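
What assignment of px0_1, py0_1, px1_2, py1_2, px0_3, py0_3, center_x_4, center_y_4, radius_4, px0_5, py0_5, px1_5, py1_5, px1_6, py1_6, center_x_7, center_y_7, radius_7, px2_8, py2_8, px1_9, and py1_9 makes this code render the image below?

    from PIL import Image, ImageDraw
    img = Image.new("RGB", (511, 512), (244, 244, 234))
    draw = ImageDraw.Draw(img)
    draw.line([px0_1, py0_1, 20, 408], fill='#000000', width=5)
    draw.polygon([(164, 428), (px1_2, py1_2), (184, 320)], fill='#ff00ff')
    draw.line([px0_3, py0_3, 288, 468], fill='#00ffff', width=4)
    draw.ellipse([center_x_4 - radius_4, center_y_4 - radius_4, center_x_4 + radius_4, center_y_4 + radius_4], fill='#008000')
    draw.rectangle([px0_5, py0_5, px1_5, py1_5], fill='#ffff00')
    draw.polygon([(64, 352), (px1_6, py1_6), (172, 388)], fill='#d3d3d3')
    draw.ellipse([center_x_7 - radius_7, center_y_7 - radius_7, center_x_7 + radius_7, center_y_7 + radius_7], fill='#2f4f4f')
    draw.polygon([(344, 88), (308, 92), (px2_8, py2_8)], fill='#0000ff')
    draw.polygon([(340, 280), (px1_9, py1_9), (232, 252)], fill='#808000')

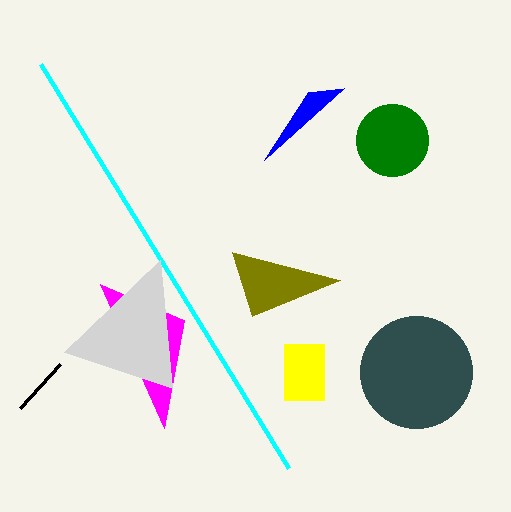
px0_1 = 60
py0_1 = 364
px1_2 = 100
py1_2 = 284
px0_3 = 40
py0_3 = 64
center_x_4 = 392
center_y_4 = 140
radius_4 = 36
px0_5 = 284
py0_5 = 344
px1_5 = 324
py1_5 = 400
px1_6 = 160
py1_6 = 260
center_x_7 = 416
center_y_7 = 372
radius_7 = 56
px2_8 = 264
py2_8 = 160
px1_9 = 252
py1_9 = 316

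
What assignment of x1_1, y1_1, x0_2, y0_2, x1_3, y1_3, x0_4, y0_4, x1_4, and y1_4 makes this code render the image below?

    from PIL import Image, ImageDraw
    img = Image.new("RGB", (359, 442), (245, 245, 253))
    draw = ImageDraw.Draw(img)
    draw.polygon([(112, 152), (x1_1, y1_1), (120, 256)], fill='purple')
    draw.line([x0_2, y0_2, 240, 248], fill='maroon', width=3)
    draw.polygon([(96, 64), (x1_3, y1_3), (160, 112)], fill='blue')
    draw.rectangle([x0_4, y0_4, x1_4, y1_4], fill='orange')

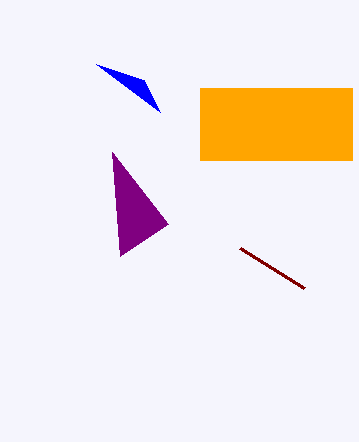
x1_1 = 168; y1_1 = 224; x0_2 = 304; y0_2 = 288; x1_3 = 144; y1_3 = 80; x0_4 = 200; y0_4 = 88; x1_4 = 352; y1_4 = 160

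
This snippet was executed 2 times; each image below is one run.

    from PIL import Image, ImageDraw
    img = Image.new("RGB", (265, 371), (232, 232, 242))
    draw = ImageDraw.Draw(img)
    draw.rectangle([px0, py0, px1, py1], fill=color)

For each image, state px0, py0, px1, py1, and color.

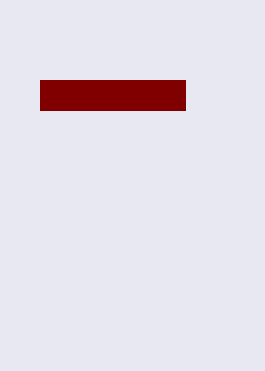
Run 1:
px0 = 40; py0 = 80; px1 = 185; py1 = 110; color = 'maroon'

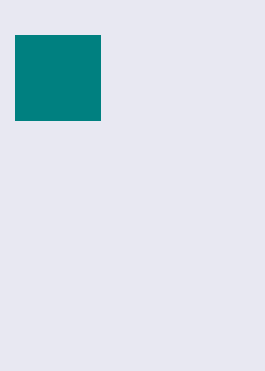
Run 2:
px0 = 15; py0 = 35; px1 = 100; py1 = 120; color = 'teal'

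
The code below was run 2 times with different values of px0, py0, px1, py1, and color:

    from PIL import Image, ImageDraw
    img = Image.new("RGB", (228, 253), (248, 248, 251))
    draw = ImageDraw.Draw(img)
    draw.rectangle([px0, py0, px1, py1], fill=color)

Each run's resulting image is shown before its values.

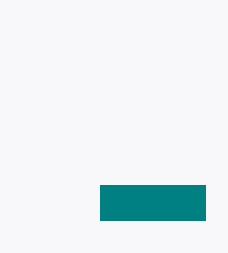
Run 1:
px0 = 100
py0 = 185
px1 = 205
py1 = 220
color = 'teal'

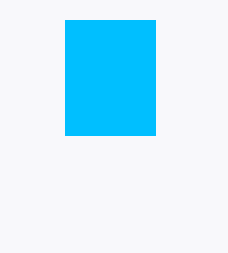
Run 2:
px0 = 65; py0 = 20; px1 = 155; py1 = 135; color = 'deepskyblue'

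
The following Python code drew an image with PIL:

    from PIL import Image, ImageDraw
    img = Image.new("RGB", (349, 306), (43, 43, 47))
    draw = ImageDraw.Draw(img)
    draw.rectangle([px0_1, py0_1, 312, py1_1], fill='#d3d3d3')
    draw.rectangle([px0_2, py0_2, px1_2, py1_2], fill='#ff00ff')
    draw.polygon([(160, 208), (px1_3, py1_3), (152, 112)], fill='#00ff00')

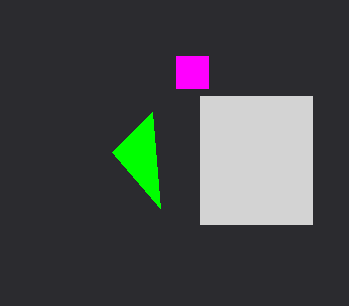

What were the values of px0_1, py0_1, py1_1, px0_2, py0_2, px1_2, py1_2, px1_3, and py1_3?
px0_1 = 200, py0_1 = 96, py1_1 = 224, px0_2 = 176, py0_2 = 56, px1_2 = 208, py1_2 = 88, px1_3 = 112, py1_3 = 152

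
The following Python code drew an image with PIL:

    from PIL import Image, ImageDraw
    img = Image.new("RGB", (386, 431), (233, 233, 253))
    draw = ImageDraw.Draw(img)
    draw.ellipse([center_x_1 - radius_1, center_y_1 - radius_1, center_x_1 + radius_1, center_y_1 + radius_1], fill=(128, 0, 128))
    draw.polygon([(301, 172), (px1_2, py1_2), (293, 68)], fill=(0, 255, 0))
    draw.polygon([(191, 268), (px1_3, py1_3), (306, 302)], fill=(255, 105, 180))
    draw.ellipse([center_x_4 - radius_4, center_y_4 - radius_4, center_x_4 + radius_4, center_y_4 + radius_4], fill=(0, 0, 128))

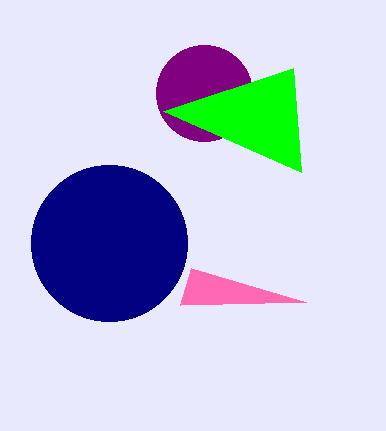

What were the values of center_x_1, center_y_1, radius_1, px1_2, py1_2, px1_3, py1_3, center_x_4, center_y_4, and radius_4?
center_x_1 = 204, center_y_1 = 93, radius_1 = 48, px1_2 = 163, py1_2 = 111, px1_3 = 180, py1_3 = 305, center_x_4 = 109, center_y_4 = 243, radius_4 = 78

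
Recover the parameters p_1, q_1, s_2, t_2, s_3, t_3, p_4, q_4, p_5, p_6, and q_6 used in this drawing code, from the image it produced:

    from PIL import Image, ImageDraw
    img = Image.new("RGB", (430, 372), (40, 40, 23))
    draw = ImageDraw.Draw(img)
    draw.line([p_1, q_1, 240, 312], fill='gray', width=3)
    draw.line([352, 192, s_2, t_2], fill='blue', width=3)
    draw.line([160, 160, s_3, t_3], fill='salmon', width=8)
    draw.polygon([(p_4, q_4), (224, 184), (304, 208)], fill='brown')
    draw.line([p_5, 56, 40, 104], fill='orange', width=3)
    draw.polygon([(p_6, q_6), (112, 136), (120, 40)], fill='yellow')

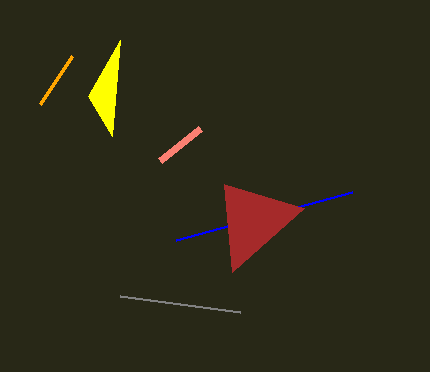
p_1 = 120
q_1 = 296
s_2 = 176
t_2 = 240
s_3 = 200
t_3 = 128
p_4 = 232
q_4 = 272
p_5 = 72
p_6 = 88
q_6 = 96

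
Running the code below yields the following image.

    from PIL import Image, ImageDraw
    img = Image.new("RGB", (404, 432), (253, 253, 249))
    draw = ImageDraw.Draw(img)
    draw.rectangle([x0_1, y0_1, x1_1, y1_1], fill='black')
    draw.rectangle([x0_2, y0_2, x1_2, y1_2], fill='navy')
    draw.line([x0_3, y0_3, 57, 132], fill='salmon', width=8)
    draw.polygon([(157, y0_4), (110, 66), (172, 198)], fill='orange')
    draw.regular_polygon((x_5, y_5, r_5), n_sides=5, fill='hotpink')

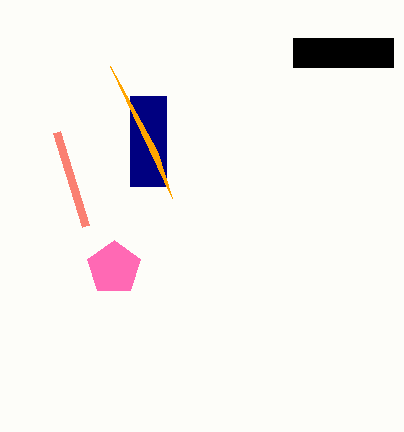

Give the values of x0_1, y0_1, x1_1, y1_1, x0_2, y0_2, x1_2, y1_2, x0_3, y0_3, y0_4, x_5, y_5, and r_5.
x0_1 = 293, y0_1 = 38, x1_1 = 393, y1_1 = 67, x0_2 = 130, y0_2 = 96, x1_2 = 166, y1_2 = 186, x0_3 = 86, y0_3 = 226, y0_4 = 151, x_5 = 114, y_5 = 268, r_5 = 28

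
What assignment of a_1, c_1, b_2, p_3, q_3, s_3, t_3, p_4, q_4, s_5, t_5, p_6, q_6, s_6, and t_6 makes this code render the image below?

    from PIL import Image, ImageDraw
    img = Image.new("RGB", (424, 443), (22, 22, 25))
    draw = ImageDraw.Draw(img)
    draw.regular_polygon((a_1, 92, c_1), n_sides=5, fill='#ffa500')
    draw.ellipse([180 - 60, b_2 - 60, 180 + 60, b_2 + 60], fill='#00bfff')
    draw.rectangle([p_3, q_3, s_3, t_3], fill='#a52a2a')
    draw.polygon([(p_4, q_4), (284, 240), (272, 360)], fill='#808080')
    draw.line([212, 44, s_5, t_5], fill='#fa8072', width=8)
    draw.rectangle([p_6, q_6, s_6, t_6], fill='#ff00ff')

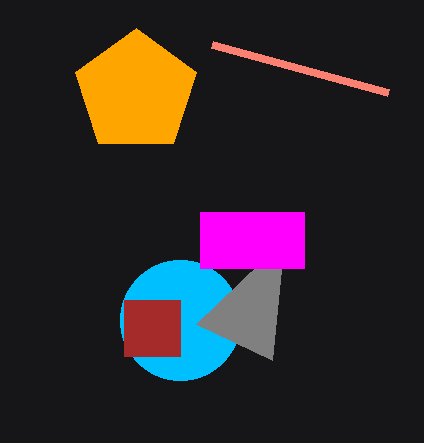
a_1 = 136; c_1 = 64; b_2 = 320; p_3 = 124; q_3 = 300; s_3 = 180; t_3 = 356; p_4 = 196; q_4 = 324; s_5 = 388; t_5 = 92; p_6 = 200; q_6 = 212; s_6 = 304; t_6 = 268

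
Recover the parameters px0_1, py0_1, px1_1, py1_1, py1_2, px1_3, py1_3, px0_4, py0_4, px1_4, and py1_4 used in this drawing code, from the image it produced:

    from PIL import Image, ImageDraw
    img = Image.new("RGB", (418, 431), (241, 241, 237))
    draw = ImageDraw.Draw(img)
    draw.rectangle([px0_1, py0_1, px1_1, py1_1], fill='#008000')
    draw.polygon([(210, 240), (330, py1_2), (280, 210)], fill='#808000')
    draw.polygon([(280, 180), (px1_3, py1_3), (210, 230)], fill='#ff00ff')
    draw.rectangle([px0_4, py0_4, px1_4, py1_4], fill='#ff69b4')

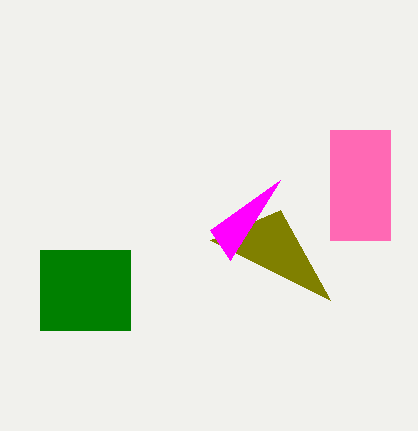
px0_1 = 40; py0_1 = 250; px1_1 = 130; py1_1 = 330; py1_2 = 300; px1_3 = 230; py1_3 = 260; px0_4 = 330; py0_4 = 130; px1_4 = 390; py1_4 = 240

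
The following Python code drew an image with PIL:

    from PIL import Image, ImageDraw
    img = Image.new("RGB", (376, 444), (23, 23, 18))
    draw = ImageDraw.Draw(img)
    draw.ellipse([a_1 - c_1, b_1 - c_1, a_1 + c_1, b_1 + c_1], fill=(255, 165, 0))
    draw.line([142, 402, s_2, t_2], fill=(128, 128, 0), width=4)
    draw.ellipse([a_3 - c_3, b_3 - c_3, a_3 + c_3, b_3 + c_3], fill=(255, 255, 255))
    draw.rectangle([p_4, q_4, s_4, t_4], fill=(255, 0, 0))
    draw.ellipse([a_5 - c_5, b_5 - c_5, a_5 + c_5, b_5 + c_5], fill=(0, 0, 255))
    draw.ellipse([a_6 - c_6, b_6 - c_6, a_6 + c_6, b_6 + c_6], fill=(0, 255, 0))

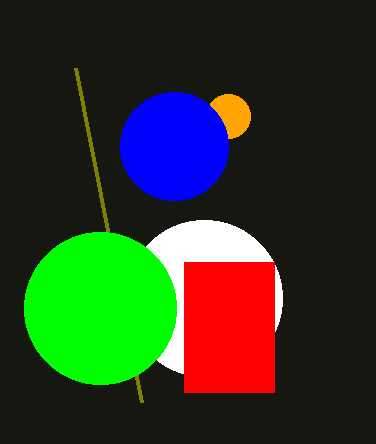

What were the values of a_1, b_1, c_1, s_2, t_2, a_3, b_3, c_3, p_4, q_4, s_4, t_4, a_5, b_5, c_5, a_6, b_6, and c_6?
a_1 = 228, b_1 = 116, c_1 = 22, s_2 = 76, t_2 = 68, a_3 = 204, b_3 = 298, c_3 = 78, p_4 = 184, q_4 = 262, s_4 = 274, t_4 = 392, a_5 = 174, b_5 = 146, c_5 = 54, a_6 = 100, b_6 = 308, c_6 = 76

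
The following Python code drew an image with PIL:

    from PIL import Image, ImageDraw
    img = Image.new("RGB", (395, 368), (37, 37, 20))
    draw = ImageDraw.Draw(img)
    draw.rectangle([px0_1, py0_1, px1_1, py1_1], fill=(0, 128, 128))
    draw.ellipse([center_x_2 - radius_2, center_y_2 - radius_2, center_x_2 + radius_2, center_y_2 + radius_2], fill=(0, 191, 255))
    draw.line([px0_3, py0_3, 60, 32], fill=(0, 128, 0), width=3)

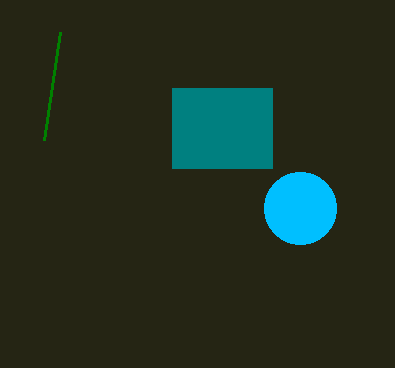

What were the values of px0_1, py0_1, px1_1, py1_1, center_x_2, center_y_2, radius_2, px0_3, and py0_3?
px0_1 = 172; py0_1 = 88; px1_1 = 272; py1_1 = 168; center_x_2 = 300; center_y_2 = 208; radius_2 = 36; px0_3 = 44; py0_3 = 140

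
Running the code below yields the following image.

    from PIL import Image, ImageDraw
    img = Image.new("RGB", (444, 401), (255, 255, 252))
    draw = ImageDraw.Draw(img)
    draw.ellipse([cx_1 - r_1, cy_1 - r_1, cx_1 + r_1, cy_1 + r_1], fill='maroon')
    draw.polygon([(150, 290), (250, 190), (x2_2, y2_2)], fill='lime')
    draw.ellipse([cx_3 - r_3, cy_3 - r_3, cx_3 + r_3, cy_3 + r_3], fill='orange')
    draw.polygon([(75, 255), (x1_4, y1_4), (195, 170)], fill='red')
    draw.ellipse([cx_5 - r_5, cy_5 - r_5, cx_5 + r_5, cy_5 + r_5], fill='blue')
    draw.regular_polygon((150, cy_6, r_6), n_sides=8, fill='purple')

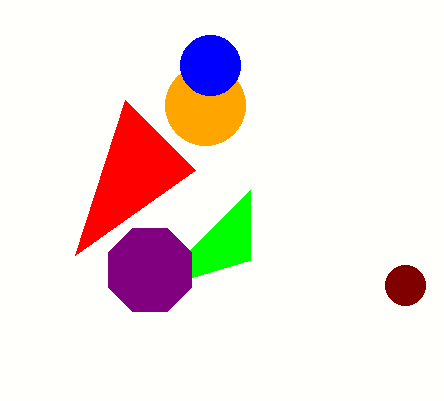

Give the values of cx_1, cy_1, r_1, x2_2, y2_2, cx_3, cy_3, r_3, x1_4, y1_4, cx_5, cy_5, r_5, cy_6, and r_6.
cx_1 = 405, cy_1 = 285, r_1 = 20, x2_2 = 250, y2_2 = 260, cx_3 = 205, cy_3 = 105, r_3 = 40, x1_4 = 125, y1_4 = 100, cx_5 = 210, cy_5 = 65, r_5 = 30, cy_6 = 270, r_6 = 45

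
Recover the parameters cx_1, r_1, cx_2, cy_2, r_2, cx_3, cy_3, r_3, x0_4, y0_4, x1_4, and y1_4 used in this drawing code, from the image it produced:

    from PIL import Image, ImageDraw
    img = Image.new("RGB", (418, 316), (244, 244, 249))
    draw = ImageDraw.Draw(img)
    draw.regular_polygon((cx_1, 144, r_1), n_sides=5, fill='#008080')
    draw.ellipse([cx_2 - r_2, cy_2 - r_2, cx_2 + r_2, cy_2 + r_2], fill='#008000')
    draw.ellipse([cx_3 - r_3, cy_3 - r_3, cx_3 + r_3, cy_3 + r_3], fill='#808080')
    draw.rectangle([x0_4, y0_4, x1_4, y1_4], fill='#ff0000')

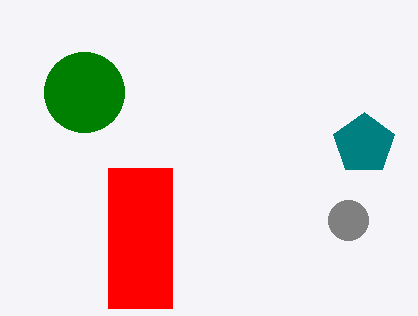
cx_1 = 364; r_1 = 32; cx_2 = 84; cy_2 = 92; r_2 = 40; cx_3 = 348; cy_3 = 220; r_3 = 20; x0_4 = 108; y0_4 = 168; x1_4 = 172; y1_4 = 308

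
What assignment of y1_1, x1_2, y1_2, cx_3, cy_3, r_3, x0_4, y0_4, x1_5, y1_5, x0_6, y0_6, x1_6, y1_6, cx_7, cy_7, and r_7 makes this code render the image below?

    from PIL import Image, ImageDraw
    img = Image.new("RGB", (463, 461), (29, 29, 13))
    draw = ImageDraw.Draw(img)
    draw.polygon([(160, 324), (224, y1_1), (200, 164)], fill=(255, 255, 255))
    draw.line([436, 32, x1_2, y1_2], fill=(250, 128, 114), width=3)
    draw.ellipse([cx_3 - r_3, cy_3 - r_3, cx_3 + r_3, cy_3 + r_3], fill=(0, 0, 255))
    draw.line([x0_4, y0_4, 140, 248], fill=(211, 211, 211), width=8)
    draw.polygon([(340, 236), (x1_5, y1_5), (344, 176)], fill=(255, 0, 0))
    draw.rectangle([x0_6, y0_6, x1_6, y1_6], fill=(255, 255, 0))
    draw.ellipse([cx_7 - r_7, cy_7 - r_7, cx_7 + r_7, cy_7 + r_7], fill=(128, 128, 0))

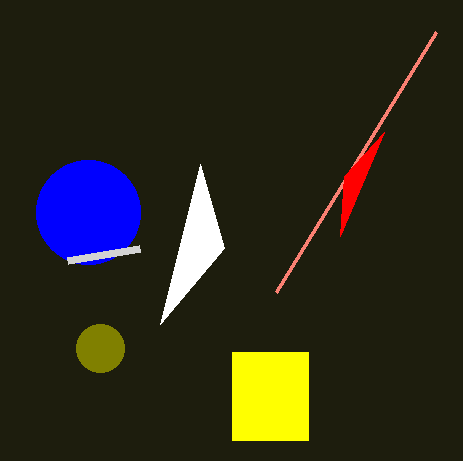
y1_1 = 248
x1_2 = 276
y1_2 = 292
cx_3 = 88
cy_3 = 212
r_3 = 52
x0_4 = 68
y0_4 = 260
x1_5 = 384
y1_5 = 132
x0_6 = 232
y0_6 = 352
x1_6 = 308
y1_6 = 440
cx_7 = 100
cy_7 = 348
r_7 = 24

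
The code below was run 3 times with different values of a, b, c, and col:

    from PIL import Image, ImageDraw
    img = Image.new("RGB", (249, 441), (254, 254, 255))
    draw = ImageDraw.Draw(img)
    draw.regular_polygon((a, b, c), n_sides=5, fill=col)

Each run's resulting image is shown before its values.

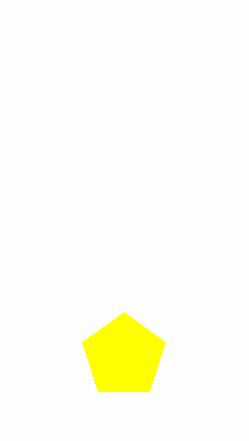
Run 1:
a = 124, b = 356, c = 44, col = 'yellow'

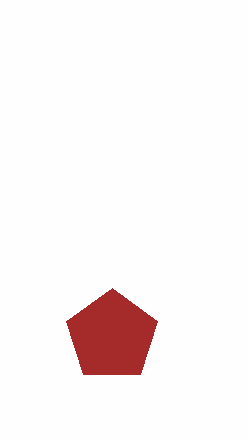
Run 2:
a = 112; b = 336; c = 48; col = 'brown'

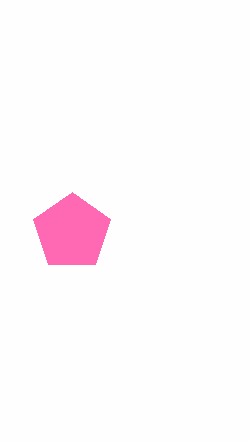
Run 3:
a = 72, b = 232, c = 40, col = 'hotpink'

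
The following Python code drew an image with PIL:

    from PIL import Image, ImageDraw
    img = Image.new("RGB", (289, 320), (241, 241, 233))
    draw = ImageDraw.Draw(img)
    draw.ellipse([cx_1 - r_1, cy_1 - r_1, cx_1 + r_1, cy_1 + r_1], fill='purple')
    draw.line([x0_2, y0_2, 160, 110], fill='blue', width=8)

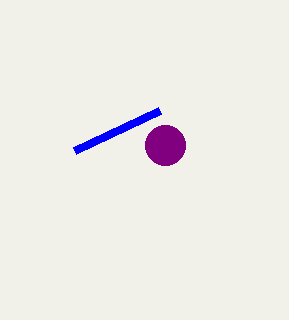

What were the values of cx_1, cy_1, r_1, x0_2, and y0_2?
cx_1 = 165; cy_1 = 145; r_1 = 20; x0_2 = 75; y0_2 = 150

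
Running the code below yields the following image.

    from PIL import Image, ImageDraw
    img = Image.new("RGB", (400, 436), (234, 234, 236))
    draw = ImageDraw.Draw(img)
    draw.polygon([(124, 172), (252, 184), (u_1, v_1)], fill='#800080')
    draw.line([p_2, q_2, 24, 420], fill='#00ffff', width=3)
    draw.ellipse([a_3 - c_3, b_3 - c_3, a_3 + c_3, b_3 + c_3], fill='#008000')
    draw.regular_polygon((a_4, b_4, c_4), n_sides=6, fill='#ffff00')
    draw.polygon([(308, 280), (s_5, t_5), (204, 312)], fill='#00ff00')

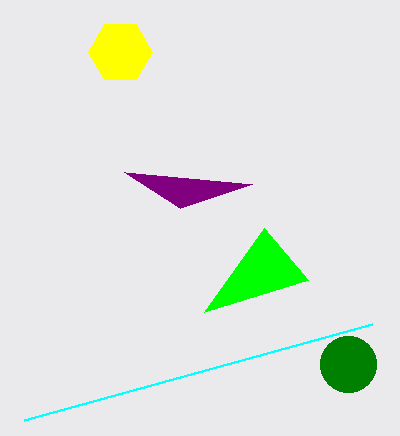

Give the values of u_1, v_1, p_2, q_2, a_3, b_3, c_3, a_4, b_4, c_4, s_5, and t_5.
u_1 = 180; v_1 = 208; p_2 = 372; q_2 = 324; a_3 = 348; b_3 = 364; c_3 = 28; a_4 = 120; b_4 = 52; c_4 = 32; s_5 = 264; t_5 = 228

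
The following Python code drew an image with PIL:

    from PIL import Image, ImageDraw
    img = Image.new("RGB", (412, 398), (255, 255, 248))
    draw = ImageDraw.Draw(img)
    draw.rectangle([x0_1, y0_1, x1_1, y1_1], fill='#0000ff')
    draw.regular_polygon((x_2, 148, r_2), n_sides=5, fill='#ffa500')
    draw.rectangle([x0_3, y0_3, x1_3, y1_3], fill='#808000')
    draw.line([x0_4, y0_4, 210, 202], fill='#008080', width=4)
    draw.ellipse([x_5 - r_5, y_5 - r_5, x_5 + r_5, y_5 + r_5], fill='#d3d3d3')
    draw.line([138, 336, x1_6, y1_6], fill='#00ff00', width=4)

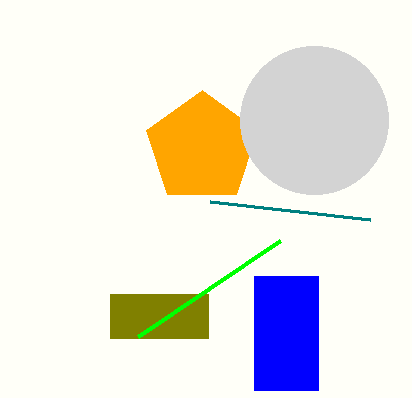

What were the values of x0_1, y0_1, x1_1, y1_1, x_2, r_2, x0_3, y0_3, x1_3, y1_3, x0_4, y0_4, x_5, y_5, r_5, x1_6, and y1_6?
x0_1 = 254; y0_1 = 276; x1_1 = 318; y1_1 = 390; x_2 = 202; r_2 = 58; x0_3 = 110; y0_3 = 294; x1_3 = 208; y1_3 = 338; x0_4 = 370; y0_4 = 220; x_5 = 314; y_5 = 120; r_5 = 74; x1_6 = 280; y1_6 = 240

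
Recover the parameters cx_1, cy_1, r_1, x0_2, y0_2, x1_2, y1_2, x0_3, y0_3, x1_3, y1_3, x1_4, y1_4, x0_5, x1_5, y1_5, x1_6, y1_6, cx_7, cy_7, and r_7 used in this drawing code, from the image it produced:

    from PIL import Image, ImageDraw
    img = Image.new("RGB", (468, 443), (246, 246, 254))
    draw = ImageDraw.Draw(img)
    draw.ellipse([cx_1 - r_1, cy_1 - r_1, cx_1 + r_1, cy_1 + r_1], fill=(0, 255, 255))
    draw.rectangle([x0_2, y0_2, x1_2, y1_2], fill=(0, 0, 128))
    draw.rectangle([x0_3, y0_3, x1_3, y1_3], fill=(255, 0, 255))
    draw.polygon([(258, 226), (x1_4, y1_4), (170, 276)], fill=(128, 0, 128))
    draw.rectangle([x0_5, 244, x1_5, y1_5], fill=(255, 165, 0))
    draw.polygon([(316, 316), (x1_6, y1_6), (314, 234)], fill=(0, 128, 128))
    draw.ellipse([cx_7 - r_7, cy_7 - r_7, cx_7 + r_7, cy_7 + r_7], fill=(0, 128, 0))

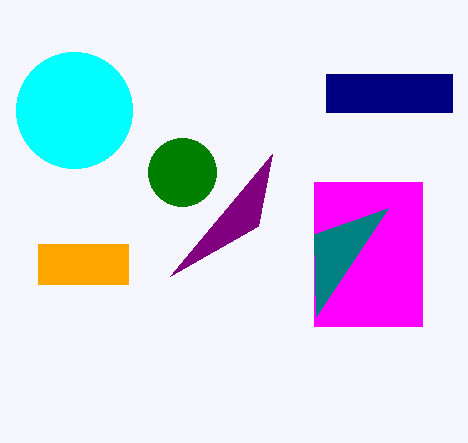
cx_1 = 74, cy_1 = 110, r_1 = 58, x0_2 = 326, y0_2 = 74, x1_2 = 452, y1_2 = 112, x0_3 = 314, y0_3 = 182, x1_3 = 422, y1_3 = 326, x1_4 = 272, y1_4 = 154, x0_5 = 38, x1_5 = 128, y1_5 = 284, x1_6 = 388, y1_6 = 208, cx_7 = 182, cy_7 = 172, r_7 = 34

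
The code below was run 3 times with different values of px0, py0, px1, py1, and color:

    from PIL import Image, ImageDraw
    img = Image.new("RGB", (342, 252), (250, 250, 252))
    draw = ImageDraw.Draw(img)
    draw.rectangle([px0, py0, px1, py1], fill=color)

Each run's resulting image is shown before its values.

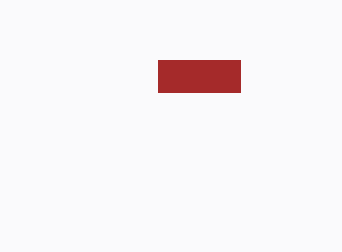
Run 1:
px0 = 158, py0 = 60, px1 = 240, py1 = 92, color = 'brown'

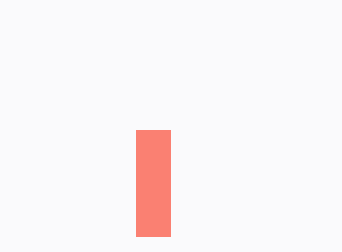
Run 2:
px0 = 136
py0 = 130
px1 = 170
py1 = 236
color = 'salmon'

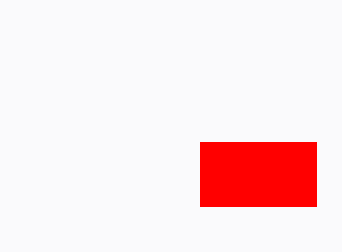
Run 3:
px0 = 200; py0 = 142; px1 = 316; py1 = 206; color = 'red'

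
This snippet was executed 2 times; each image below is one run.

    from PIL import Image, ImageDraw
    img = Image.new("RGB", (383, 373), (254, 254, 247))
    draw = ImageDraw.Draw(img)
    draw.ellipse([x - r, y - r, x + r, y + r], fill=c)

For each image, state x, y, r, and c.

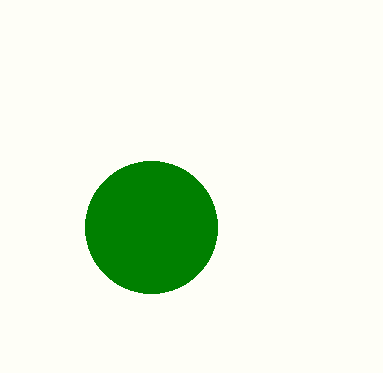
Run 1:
x = 151
y = 227
r = 66
c = 'green'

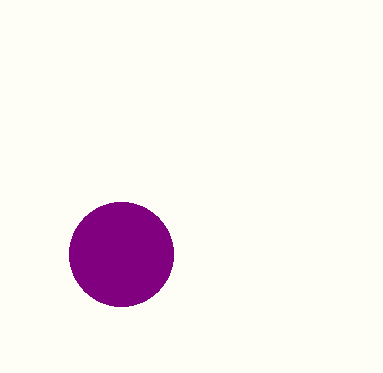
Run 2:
x = 121, y = 254, r = 52, c = 'purple'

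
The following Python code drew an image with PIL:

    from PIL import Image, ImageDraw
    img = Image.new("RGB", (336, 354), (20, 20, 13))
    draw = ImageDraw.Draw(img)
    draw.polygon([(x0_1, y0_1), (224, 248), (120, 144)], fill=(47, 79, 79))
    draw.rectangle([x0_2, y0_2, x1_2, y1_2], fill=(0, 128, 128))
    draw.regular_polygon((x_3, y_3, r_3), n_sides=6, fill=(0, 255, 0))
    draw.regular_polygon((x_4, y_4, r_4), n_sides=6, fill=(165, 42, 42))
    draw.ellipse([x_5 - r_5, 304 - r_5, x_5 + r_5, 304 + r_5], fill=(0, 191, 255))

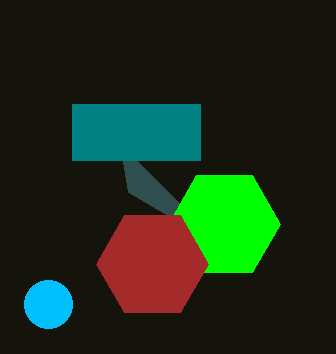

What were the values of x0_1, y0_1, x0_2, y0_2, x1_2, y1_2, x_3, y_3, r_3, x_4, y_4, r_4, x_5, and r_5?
x0_1 = 128
y0_1 = 192
x0_2 = 72
y0_2 = 104
x1_2 = 200
y1_2 = 160
x_3 = 224
y_3 = 224
r_3 = 56
x_4 = 152
y_4 = 264
r_4 = 56
x_5 = 48
r_5 = 24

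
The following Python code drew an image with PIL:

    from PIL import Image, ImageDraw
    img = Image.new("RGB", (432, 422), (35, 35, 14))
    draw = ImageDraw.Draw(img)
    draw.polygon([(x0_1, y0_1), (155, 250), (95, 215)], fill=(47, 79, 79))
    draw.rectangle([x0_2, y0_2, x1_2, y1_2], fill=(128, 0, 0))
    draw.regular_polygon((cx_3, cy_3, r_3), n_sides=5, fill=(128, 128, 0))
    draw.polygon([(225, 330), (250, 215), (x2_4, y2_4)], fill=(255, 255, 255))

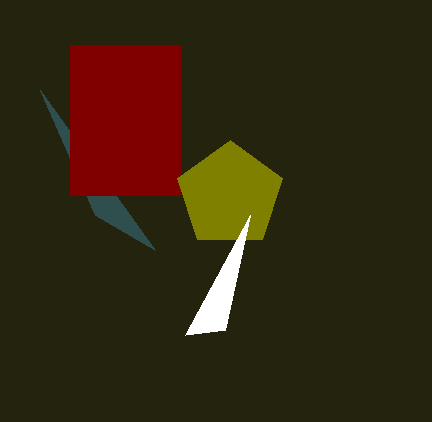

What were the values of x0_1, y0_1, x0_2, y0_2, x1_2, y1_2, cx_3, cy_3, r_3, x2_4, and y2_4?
x0_1 = 40, y0_1 = 90, x0_2 = 70, y0_2 = 45, x1_2 = 180, y1_2 = 195, cx_3 = 230, cy_3 = 195, r_3 = 55, x2_4 = 185, y2_4 = 335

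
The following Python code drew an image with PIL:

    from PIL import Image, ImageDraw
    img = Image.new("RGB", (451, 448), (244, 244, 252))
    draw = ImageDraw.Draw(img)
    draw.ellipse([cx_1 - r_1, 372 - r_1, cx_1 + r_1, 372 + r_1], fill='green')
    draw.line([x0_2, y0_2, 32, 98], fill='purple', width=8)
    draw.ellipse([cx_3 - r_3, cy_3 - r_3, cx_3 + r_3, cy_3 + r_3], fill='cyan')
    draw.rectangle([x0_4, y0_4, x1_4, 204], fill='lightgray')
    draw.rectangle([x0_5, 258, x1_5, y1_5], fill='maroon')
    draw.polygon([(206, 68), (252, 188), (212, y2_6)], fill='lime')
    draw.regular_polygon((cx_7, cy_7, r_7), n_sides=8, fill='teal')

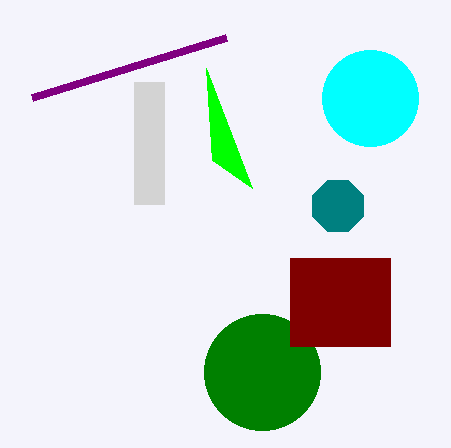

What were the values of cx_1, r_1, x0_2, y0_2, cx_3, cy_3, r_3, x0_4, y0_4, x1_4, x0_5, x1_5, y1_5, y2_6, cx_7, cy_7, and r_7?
cx_1 = 262, r_1 = 58, x0_2 = 226, y0_2 = 38, cx_3 = 370, cy_3 = 98, r_3 = 48, x0_4 = 134, y0_4 = 82, x1_4 = 164, x0_5 = 290, x1_5 = 390, y1_5 = 346, y2_6 = 160, cx_7 = 338, cy_7 = 206, r_7 = 28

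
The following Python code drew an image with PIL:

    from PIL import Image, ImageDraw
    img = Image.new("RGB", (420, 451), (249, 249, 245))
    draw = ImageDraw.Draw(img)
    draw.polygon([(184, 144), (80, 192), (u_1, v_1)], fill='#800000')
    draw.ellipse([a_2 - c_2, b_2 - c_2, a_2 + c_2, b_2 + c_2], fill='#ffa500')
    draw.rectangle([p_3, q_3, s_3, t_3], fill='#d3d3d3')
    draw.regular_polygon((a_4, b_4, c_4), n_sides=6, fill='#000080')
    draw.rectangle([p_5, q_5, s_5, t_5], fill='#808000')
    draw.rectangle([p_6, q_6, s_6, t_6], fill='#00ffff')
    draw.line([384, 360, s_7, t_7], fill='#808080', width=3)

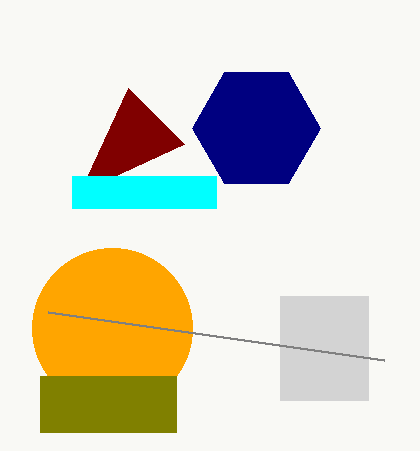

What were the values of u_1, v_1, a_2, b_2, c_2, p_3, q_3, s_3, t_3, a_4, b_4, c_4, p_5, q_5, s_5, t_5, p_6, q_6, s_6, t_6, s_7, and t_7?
u_1 = 128, v_1 = 88, a_2 = 112, b_2 = 328, c_2 = 80, p_3 = 280, q_3 = 296, s_3 = 368, t_3 = 400, a_4 = 256, b_4 = 128, c_4 = 64, p_5 = 40, q_5 = 376, s_5 = 176, t_5 = 432, p_6 = 72, q_6 = 176, s_6 = 216, t_6 = 208, s_7 = 48, t_7 = 312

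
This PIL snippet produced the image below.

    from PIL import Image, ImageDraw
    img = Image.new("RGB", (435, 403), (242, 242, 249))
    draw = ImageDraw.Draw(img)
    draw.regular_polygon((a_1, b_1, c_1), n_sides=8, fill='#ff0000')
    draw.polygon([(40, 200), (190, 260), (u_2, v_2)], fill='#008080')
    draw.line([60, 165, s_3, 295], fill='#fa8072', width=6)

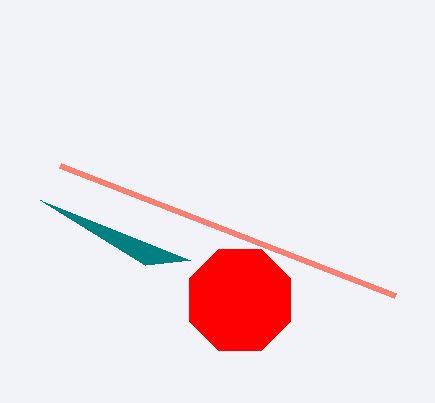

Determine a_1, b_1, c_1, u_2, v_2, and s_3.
a_1 = 240, b_1 = 300, c_1 = 55, u_2 = 145, v_2 = 265, s_3 = 395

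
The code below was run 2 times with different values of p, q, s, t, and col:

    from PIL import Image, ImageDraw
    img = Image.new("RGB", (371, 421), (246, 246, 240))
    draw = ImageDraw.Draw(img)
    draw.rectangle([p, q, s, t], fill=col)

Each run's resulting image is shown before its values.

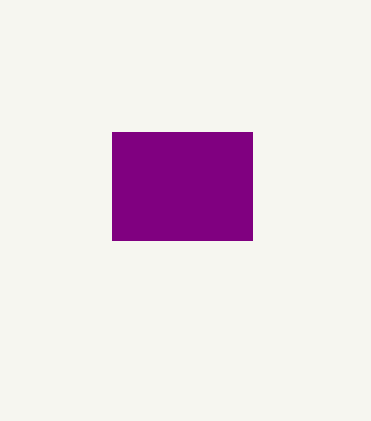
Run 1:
p = 112, q = 132, s = 252, t = 240, col = 'purple'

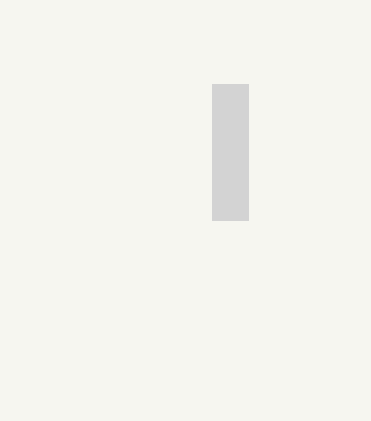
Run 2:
p = 212
q = 84
s = 248
t = 220
col = 'lightgray'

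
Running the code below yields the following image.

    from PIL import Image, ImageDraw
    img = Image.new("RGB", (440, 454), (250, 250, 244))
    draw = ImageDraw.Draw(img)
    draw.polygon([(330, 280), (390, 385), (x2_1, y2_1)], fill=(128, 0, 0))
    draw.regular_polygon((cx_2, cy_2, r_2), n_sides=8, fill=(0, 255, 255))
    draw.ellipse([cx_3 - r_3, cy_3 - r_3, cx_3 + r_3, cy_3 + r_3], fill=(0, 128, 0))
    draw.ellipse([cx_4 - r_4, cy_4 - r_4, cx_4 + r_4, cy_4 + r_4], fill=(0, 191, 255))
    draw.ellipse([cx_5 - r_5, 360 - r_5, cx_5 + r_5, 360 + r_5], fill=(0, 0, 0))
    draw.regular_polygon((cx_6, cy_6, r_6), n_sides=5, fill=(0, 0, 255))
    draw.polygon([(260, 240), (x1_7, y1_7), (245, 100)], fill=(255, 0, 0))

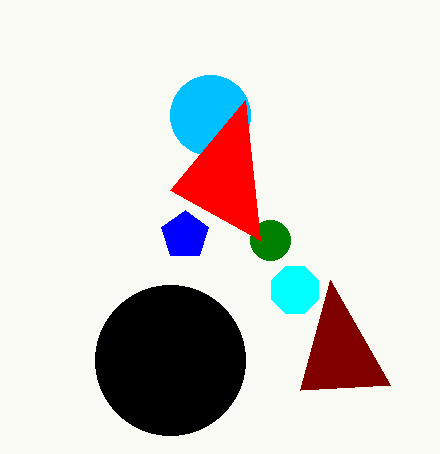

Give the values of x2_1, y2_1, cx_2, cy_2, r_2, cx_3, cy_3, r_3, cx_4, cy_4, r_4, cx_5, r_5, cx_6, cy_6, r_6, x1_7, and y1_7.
x2_1 = 300; y2_1 = 390; cx_2 = 295; cy_2 = 290; r_2 = 25; cx_3 = 270; cy_3 = 240; r_3 = 20; cx_4 = 210; cy_4 = 115; r_4 = 40; cx_5 = 170; r_5 = 75; cx_6 = 185; cy_6 = 235; r_6 = 25; x1_7 = 170; y1_7 = 190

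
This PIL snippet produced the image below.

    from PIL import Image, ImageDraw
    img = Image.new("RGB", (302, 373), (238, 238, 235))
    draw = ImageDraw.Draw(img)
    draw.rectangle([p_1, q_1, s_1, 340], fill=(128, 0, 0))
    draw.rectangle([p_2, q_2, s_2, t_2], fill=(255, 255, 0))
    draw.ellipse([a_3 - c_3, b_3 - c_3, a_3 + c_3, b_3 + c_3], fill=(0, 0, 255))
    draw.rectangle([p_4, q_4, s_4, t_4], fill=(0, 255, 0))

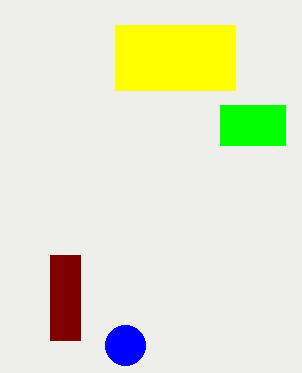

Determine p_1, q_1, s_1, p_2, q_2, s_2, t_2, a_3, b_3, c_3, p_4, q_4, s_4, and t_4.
p_1 = 50, q_1 = 255, s_1 = 80, p_2 = 115, q_2 = 25, s_2 = 235, t_2 = 90, a_3 = 125, b_3 = 345, c_3 = 20, p_4 = 220, q_4 = 105, s_4 = 285, t_4 = 145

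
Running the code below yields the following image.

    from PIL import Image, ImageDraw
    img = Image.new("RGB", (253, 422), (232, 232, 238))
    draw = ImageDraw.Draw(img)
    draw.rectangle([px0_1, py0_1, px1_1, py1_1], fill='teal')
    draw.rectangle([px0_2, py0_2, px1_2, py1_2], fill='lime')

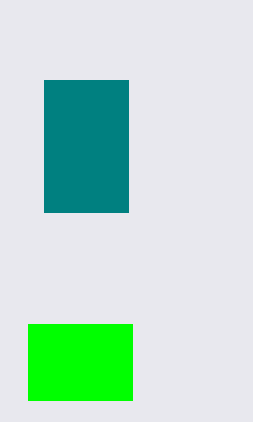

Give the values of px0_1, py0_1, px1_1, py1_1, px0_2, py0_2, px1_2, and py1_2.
px0_1 = 44, py0_1 = 80, px1_1 = 128, py1_1 = 212, px0_2 = 28, py0_2 = 324, px1_2 = 132, py1_2 = 400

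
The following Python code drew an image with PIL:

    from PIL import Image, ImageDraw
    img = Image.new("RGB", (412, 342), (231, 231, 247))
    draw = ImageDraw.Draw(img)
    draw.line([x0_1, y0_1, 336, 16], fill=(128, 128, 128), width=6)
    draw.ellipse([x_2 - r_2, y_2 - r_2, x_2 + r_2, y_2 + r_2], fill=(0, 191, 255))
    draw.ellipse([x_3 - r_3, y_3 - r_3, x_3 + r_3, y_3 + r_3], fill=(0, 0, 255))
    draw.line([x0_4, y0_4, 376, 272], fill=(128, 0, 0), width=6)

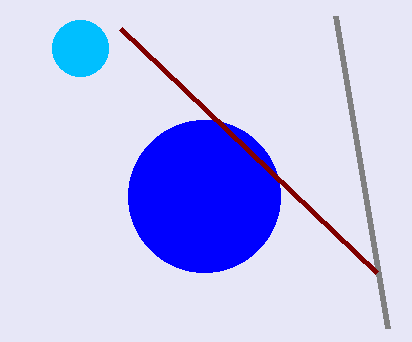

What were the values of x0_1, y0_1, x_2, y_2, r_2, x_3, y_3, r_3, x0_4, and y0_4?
x0_1 = 388
y0_1 = 328
x_2 = 80
y_2 = 48
r_2 = 28
x_3 = 204
y_3 = 196
r_3 = 76
x0_4 = 120
y0_4 = 28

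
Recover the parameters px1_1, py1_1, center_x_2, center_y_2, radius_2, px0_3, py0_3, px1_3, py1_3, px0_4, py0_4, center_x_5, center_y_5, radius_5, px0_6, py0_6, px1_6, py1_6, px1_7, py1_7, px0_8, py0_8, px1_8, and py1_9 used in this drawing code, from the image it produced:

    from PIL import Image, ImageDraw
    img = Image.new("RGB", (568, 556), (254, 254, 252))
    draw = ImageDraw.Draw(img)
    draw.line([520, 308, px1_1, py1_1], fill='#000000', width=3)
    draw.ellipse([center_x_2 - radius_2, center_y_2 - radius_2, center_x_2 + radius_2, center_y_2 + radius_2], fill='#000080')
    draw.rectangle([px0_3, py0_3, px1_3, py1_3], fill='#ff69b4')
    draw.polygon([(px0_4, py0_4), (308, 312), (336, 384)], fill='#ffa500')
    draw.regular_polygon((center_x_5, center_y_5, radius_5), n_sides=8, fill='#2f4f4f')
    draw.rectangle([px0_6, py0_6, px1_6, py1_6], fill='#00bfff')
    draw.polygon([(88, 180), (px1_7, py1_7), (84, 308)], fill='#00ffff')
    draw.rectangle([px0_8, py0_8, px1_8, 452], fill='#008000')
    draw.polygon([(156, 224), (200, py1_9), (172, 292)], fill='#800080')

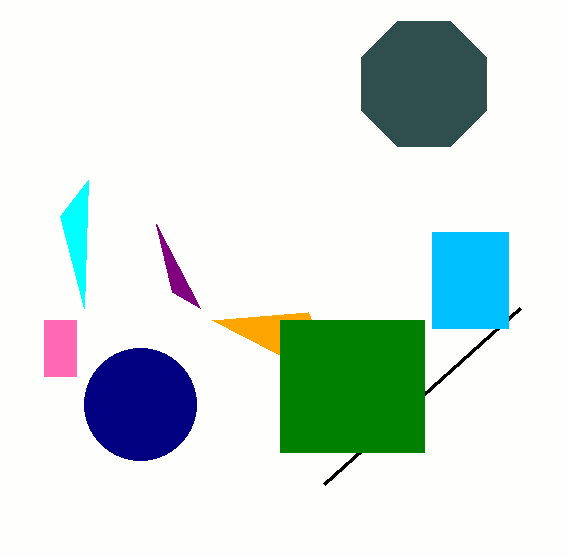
px1_1 = 324, py1_1 = 484, center_x_2 = 140, center_y_2 = 404, radius_2 = 56, px0_3 = 44, py0_3 = 320, px1_3 = 76, py1_3 = 376, px0_4 = 212, py0_4 = 320, center_x_5 = 424, center_y_5 = 84, radius_5 = 68, px0_6 = 432, py0_6 = 232, px1_6 = 508, py1_6 = 328, px1_7 = 60, py1_7 = 216, px0_8 = 280, py0_8 = 320, px1_8 = 424, py1_9 = 308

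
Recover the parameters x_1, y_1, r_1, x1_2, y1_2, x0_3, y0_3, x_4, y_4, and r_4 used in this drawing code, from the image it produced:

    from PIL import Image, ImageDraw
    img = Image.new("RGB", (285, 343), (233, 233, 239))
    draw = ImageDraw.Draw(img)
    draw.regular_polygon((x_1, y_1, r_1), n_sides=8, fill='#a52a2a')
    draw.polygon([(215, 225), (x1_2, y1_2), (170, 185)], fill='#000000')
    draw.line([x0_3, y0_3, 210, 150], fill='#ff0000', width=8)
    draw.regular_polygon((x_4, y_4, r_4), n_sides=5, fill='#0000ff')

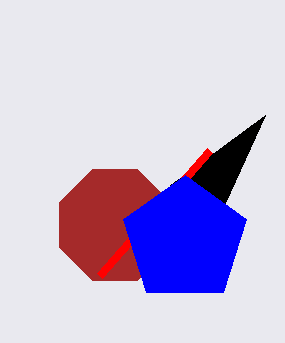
x_1 = 115
y_1 = 225
r_1 = 60
x1_2 = 265
y1_2 = 115
x0_3 = 100
y0_3 = 275
x_4 = 185
y_4 = 240
r_4 = 65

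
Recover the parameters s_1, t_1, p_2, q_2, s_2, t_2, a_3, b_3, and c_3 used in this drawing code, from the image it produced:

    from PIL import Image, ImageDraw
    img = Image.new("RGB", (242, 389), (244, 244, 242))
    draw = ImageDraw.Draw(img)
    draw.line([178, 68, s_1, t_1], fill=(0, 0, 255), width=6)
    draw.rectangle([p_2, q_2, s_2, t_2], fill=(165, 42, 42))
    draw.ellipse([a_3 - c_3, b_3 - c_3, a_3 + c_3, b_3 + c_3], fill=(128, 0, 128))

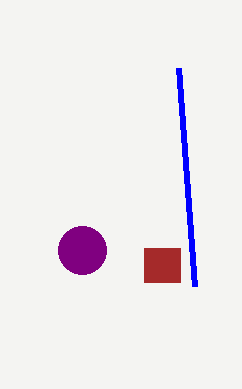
s_1 = 194
t_1 = 286
p_2 = 144
q_2 = 248
s_2 = 180
t_2 = 282
a_3 = 82
b_3 = 250
c_3 = 24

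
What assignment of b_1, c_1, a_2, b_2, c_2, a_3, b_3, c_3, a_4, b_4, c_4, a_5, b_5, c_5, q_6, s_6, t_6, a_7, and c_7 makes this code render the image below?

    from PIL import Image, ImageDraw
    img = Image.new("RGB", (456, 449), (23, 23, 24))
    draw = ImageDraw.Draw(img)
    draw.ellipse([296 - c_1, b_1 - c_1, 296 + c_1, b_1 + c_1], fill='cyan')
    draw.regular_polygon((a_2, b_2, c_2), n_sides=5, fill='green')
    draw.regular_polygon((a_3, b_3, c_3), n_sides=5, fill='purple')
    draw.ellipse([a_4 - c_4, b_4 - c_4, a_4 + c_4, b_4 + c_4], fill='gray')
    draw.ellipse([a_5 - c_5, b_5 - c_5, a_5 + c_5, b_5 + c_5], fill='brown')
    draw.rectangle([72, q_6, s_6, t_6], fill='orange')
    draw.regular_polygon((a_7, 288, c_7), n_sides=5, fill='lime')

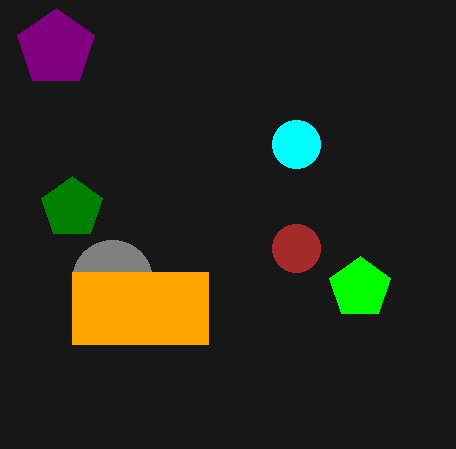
b_1 = 144; c_1 = 24; a_2 = 72; b_2 = 208; c_2 = 32; a_3 = 56; b_3 = 48; c_3 = 40; a_4 = 112; b_4 = 280; c_4 = 40; a_5 = 296; b_5 = 248; c_5 = 24; q_6 = 272; s_6 = 208; t_6 = 344; a_7 = 360; c_7 = 32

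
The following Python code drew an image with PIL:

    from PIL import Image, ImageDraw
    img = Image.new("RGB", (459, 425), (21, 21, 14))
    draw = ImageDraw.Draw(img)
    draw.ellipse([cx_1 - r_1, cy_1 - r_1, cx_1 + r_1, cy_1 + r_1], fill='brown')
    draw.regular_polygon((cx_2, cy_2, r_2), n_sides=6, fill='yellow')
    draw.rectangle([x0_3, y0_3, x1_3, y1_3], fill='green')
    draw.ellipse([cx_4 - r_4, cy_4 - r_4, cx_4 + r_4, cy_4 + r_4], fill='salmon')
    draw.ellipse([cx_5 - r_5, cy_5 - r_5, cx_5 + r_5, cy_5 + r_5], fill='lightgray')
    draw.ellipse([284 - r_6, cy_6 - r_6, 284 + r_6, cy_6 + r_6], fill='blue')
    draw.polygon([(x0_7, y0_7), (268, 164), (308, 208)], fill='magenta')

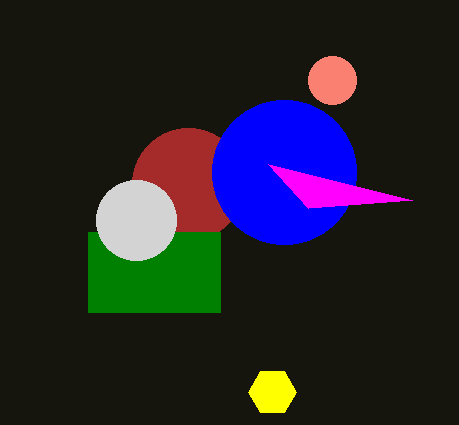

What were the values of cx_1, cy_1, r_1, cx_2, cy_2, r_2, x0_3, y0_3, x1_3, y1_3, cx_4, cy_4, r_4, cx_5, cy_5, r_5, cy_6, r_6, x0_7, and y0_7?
cx_1 = 188; cy_1 = 184; r_1 = 56; cx_2 = 272; cy_2 = 392; r_2 = 24; x0_3 = 88; y0_3 = 232; x1_3 = 220; y1_3 = 312; cx_4 = 332; cy_4 = 80; r_4 = 24; cx_5 = 136; cy_5 = 220; r_5 = 40; cy_6 = 172; r_6 = 72; x0_7 = 412; y0_7 = 200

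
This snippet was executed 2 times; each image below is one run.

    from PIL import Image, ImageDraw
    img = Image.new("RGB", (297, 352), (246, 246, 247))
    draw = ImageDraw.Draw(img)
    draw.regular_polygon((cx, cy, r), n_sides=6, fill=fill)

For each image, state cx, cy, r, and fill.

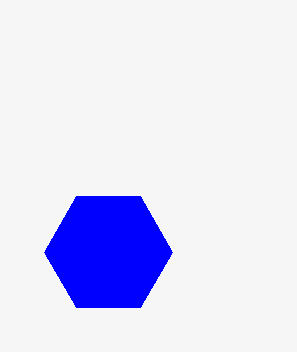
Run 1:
cx = 108, cy = 252, r = 64, fill = 'blue'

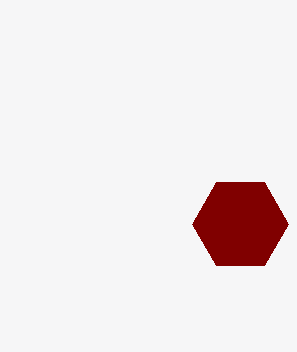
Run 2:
cx = 240, cy = 224, r = 48, fill = 'maroon'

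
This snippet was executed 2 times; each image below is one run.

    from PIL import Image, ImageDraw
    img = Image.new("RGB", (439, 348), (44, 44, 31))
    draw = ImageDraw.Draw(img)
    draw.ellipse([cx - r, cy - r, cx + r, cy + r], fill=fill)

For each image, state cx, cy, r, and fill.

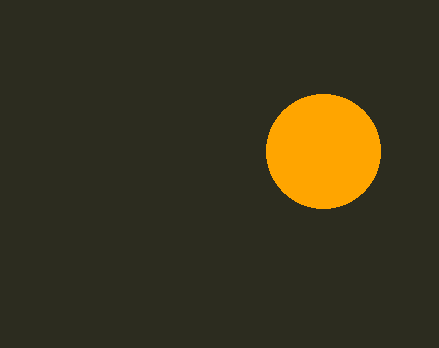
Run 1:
cx = 323, cy = 151, r = 57, fill = 'orange'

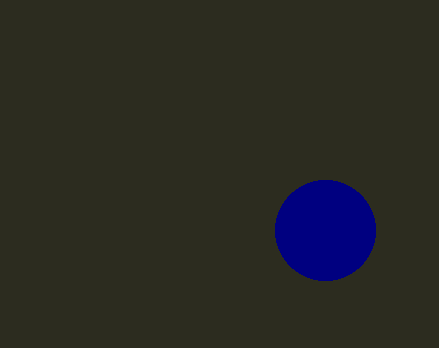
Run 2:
cx = 325, cy = 230, r = 50, fill = 'navy'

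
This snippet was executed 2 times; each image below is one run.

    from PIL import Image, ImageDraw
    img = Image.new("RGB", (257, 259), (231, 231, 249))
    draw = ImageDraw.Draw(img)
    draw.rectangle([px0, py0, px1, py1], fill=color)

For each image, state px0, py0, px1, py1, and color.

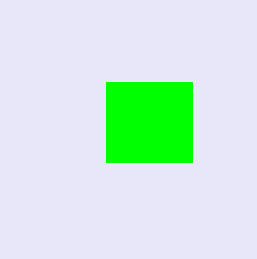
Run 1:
px0 = 106, py0 = 82, px1 = 192, py1 = 162, color = 'lime'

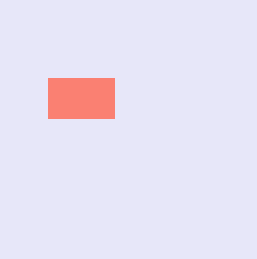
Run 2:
px0 = 48
py0 = 78
px1 = 114
py1 = 118
color = 'salmon'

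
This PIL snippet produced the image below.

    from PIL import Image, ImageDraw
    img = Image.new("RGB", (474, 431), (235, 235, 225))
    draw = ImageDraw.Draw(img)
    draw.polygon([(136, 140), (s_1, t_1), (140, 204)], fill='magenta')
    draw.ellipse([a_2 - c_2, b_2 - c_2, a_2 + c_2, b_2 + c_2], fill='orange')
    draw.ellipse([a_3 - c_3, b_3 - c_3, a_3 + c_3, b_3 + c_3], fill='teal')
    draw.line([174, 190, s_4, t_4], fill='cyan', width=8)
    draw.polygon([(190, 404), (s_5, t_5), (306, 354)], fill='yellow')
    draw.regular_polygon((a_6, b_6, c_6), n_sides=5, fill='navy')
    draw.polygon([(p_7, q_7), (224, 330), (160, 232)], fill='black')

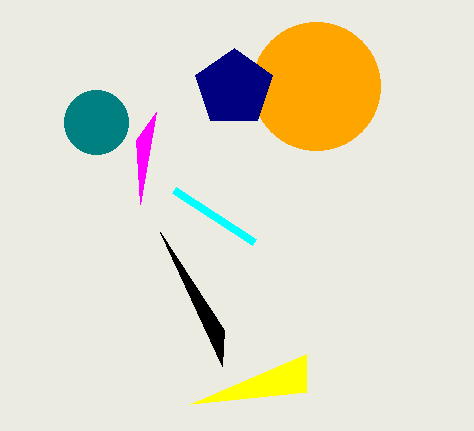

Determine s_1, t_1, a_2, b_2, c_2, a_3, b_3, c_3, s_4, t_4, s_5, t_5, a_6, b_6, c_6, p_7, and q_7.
s_1 = 156, t_1 = 112, a_2 = 316, b_2 = 86, c_2 = 64, a_3 = 96, b_3 = 122, c_3 = 32, s_4 = 254, t_4 = 242, s_5 = 306, t_5 = 392, a_6 = 234, b_6 = 88, c_6 = 40, p_7 = 222, q_7 = 366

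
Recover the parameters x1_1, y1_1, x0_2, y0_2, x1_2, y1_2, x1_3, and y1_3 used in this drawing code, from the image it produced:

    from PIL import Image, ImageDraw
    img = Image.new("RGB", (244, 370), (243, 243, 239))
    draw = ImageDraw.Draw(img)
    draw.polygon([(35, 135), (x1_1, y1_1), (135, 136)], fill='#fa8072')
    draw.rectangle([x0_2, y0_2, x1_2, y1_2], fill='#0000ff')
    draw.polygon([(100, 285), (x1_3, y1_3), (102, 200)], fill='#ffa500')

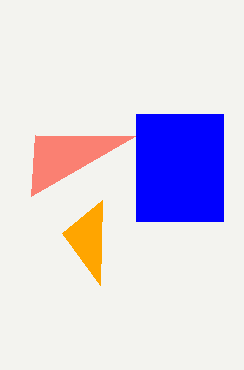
x1_1 = 31, y1_1 = 196, x0_2 = 136, y0_2 = 114, x1_2 = 223, y1_2 = 221, x1_3 = 62, y1_3 = 233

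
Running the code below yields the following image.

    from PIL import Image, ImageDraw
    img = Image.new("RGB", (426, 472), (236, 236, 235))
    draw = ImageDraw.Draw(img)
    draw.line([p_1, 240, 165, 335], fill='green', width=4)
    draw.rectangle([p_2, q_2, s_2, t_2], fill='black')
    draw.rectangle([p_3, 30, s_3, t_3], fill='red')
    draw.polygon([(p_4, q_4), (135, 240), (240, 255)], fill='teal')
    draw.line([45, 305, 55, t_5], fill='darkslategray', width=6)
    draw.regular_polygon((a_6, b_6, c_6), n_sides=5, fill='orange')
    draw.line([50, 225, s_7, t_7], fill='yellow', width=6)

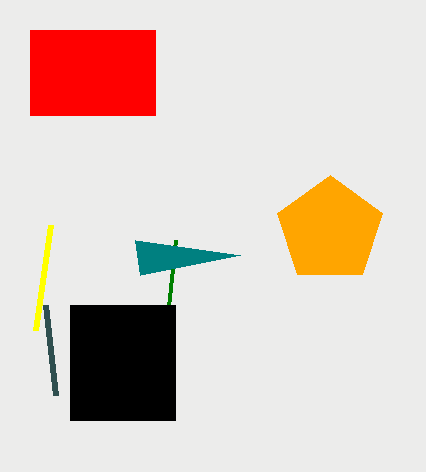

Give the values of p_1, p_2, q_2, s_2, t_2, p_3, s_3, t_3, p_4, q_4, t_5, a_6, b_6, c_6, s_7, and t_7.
p_1 = 175
p_2 = 70
q_2 = 305
s_2 = 175
t_2 = 420
p_3 = 30
s_3 = 155
t_3 = 115
p_4 = 140
q_4 = 275
t_5 = 395
a_6 = 330
b_6 = 230
c_6 = 55
s_7 = 35
t_7 = 330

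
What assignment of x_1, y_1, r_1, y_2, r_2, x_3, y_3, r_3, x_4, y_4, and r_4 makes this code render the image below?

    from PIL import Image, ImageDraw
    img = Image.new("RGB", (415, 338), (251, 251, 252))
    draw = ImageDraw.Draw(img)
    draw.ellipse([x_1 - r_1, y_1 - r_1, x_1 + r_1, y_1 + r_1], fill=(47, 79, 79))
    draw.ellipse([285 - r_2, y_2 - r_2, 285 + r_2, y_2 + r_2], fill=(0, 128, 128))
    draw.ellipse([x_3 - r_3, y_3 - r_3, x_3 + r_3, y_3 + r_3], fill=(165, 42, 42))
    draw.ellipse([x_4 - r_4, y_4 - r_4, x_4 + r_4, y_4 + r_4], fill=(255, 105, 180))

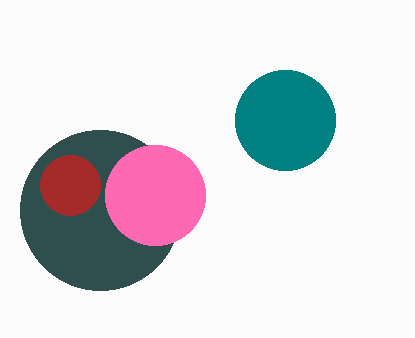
x_1 = 100, y_1 = 210, r_1 = 80, y_2 = 120, r_2 = 50, x_3 = 70, y_3 = 185, r_3 = 30, x_4 = 155, y_4 = 195, r_4 = 50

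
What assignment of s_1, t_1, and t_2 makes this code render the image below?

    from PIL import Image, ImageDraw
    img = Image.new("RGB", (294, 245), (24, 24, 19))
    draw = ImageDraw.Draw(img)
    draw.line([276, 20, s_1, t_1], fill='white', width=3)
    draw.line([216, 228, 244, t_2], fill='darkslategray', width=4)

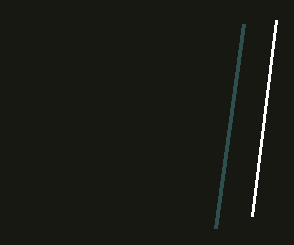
s_1 = 252; t_1 = 216; t_2 = 24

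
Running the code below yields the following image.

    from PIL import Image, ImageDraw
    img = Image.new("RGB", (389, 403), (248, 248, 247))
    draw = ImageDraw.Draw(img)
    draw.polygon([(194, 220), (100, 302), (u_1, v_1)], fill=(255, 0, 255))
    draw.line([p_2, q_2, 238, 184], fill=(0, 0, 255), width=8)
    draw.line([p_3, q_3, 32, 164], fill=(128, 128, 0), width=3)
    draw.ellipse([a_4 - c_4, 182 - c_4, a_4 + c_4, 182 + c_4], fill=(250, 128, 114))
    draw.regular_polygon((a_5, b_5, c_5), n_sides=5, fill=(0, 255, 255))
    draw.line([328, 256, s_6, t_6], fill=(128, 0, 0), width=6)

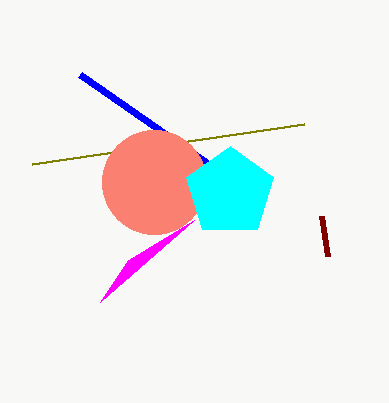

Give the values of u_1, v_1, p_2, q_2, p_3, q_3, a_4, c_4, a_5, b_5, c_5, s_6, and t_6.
u_1 = 128, v_1 = 260, p_2 = 80, q_2 = 74, p_3 = 304, q_3 = 124, a_4 = 154, c_4 = 52, a_5 = 230, b_5 = 192, c_5 = 46, s_6 = 322, t_6 = 216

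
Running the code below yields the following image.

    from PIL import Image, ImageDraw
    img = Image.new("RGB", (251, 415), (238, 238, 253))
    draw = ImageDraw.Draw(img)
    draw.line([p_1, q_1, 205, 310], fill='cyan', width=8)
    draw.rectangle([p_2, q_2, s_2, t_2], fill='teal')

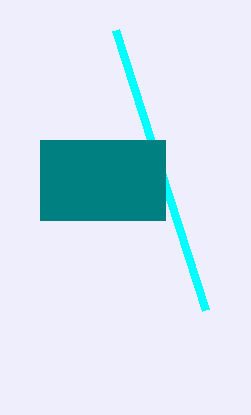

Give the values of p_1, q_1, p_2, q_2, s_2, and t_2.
p_1 = 115; q_1 = 30; p_2 = 40; q_2 = 140; s_2 = 165; t_2 = 220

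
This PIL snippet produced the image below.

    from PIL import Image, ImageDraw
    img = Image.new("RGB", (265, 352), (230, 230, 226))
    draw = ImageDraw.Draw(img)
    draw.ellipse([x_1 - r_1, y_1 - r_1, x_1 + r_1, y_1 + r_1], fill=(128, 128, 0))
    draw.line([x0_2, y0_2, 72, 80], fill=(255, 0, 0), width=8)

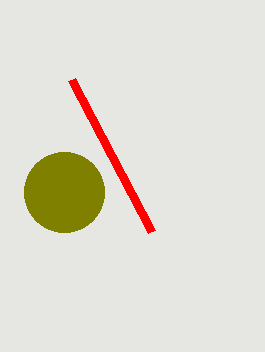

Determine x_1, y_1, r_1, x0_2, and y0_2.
x_1 = 64
y_1 = 192
r_1 = 40
x0_2 = 152
y0_2 = 232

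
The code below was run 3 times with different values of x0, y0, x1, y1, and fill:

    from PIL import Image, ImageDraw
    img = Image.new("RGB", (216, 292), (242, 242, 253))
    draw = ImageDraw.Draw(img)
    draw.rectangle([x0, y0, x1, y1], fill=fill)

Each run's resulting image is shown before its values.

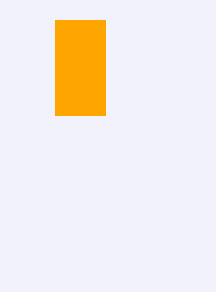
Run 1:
x0 = 55; y0 = 20; x1 = 105; y1 = 115; fill = 'orange'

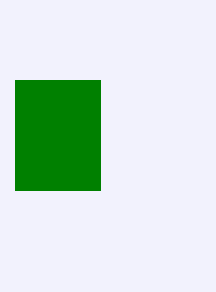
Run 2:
x0 = 15; y0 = 80; x1 = 100; y1 = 190; fill = 'green'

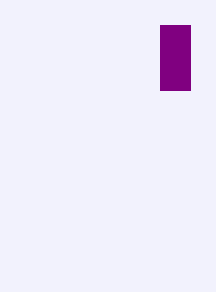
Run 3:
x0 = 160
y0 = 25
x1 = 190
y1 = 90
fill = 'purple'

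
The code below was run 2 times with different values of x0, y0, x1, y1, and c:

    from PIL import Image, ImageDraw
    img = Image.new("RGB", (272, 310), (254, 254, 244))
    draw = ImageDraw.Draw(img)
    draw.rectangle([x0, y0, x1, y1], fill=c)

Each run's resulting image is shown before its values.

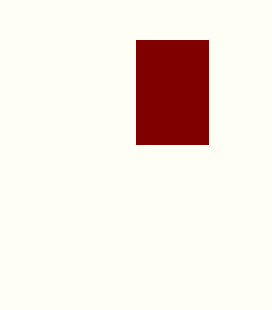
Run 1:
x0 = 136; y0 = 40; x1 = 208; y1 = 144; c = 'maroon'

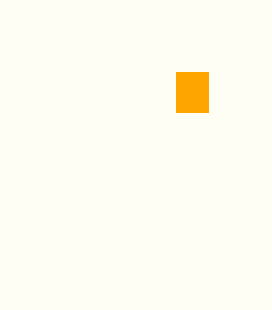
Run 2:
x0 = 176
y0 = 72
x1 = 208
y1 = 112
c = 'orange'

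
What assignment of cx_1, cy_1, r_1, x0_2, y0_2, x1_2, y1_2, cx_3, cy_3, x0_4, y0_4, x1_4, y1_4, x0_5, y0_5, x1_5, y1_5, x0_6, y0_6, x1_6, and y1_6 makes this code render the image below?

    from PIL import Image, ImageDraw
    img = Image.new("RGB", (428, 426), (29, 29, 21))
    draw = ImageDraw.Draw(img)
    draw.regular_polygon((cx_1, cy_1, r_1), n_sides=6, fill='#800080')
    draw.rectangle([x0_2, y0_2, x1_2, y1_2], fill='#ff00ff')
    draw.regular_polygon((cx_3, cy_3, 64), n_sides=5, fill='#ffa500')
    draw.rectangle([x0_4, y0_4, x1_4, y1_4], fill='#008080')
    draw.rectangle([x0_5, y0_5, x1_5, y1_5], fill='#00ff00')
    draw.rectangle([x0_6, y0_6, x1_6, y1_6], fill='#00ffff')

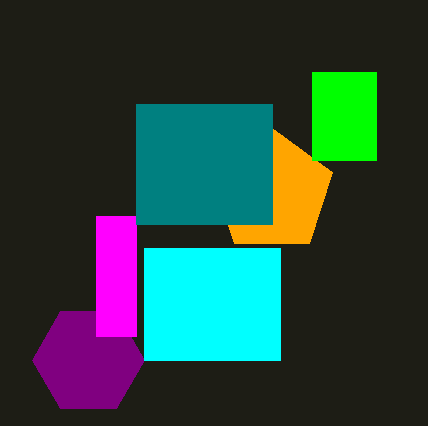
cx_1 = 88; cy_1 = 360; r_1 = 56; x0_2 = 96; y0_2 = 216; x1_2 = 136; y1_2 = 336; cx_3 = 272; cy_3 = 192; x0_4 = 136; y0_4 = 104; x1_4 = 272; y1_4 = 224; x0_5 = 312; y0_5 = 72; x1_5 = 376; y1_5 = 160; x0_6 = 144; y0_6 = 248; x1_6 = 280; y1_6 = 360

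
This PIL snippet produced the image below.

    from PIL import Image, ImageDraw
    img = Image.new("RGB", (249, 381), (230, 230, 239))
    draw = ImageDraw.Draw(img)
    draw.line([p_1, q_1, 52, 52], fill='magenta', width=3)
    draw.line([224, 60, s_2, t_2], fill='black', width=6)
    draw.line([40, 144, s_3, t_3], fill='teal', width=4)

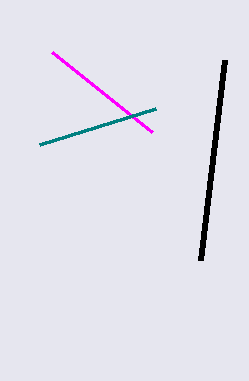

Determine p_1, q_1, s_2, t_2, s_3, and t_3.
p_1 = 152, q_1 = 132, s_2 = 200, t_2 = 260, s_3 = 156, t_3 = 108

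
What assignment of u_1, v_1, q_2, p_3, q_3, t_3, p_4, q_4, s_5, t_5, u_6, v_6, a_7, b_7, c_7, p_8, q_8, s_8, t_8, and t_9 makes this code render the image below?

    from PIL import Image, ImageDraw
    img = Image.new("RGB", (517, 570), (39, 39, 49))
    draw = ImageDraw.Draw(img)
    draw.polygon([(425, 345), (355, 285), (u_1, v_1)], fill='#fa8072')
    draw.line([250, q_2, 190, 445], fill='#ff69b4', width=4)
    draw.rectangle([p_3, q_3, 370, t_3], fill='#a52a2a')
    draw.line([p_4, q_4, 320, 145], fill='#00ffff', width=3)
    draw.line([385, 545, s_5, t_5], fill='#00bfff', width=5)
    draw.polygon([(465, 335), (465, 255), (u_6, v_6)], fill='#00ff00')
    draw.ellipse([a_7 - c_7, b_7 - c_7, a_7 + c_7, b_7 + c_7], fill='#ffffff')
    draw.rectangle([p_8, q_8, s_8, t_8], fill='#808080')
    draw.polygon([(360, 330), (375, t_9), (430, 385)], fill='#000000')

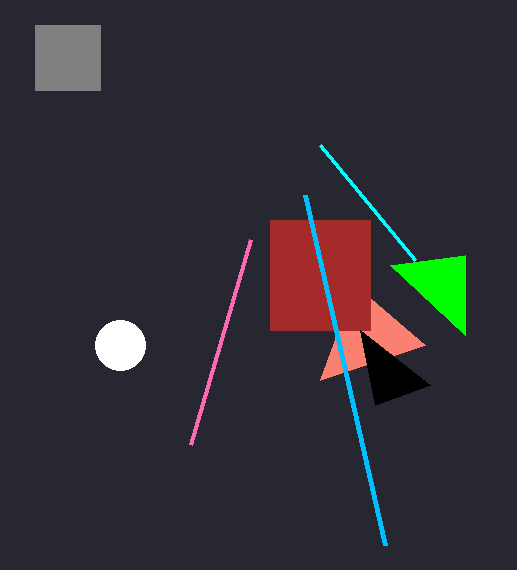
u_1 = 320, v_1 = 380, q_2 = 240, p_3 = 270, q_3 = 220, t_3 = 330, p_4 = 415, q_4 = 260, s_5 = 305, t_5 = 195, u_6 = 390, v_6 = 265, a_7 = 120, b_7 = 345, c_7 = 25, p_8 = 35, q_8 = 25, s_8 = 100, t_8 = 90, t_9 = 405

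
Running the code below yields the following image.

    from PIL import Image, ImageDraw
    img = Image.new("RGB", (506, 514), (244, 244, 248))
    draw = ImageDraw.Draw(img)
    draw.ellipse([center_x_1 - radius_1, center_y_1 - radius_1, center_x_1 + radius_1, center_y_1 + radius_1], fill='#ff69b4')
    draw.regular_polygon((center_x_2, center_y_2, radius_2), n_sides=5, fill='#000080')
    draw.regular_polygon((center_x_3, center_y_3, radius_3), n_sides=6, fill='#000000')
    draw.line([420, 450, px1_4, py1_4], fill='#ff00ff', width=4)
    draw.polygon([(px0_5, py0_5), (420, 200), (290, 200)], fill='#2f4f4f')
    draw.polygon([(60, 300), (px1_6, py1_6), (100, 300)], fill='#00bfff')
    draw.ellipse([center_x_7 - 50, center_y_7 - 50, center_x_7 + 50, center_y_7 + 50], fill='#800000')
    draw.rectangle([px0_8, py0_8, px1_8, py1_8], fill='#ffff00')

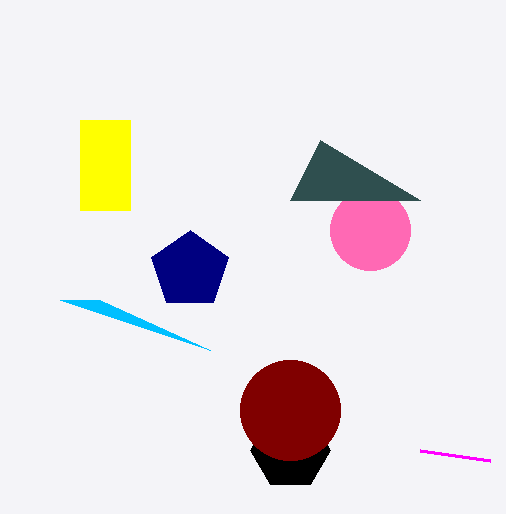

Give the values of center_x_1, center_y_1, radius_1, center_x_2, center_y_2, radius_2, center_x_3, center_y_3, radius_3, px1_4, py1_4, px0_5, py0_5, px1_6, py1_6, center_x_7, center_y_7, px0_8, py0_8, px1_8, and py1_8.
center_x_1 = 370; center_y_1 = 230; radius_1 = 40; center_x_2 = 190; center_y_2 = 270; radius_2 = 40; center_x_3 = 290; center_y_3 = 450; radius_3 = 40; px1_4 = 490; py1_4 = 460; px0_5 = 320; py0_5 = 140; px1_6 = 210; py1_6 = 350; center_x_7 = 290; center_y_7 = 410; px0_8 = 80; py0_8 = 120; px1_8 = 130; py1_8 = 210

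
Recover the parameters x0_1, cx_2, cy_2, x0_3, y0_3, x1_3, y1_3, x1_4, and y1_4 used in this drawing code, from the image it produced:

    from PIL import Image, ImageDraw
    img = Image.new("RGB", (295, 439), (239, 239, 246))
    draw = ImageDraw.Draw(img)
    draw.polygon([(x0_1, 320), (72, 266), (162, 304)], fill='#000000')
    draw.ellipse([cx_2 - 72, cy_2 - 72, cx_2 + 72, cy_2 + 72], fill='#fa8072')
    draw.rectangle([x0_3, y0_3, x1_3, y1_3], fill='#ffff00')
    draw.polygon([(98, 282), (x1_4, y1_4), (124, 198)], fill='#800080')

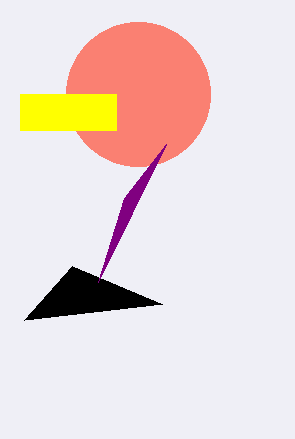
x0_1 = 24, cx_2 = 138, cy_2 = 94, x0_3 = 20, y0_3 = 94, x1_3 = 116, y1_3 = 130, x1_4 = 166, y1_4 = 144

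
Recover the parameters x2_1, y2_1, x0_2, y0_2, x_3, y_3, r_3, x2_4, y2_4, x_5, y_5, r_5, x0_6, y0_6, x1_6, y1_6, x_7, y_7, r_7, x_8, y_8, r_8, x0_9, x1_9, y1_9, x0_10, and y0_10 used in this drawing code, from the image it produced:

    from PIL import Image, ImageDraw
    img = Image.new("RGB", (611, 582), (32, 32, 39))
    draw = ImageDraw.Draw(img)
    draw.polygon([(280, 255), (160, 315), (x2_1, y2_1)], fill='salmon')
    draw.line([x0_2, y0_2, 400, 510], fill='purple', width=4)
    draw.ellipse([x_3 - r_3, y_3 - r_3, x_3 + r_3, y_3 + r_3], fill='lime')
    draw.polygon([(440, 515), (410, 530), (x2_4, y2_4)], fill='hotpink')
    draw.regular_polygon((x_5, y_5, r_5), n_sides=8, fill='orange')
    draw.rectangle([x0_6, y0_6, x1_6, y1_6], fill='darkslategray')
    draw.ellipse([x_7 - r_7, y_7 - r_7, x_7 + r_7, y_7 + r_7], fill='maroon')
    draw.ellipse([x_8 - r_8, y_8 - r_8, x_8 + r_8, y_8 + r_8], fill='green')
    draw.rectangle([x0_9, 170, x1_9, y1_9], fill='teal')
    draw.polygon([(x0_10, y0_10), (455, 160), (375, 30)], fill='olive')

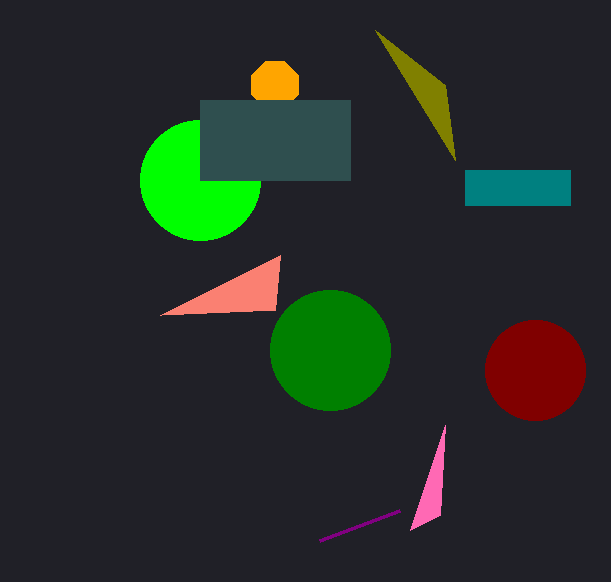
x2_1 = 275
y2_1 = 310
x0_2 = 320
y0_2 = 540
x_3 = 200
y_3 = 180
r_3 = 60
x2_4 = 445
y2_4 = 425
x_5 = 275
y_5 = 85
r_5 = 25
x0_6 = 200
y0_6 = 100
x1_6 = 350
y1_6 = 180
x_7 = 535
y_7 = 370
r_7 = 50
x_8 = 330
y_8 = 350
r_8 = 60
x0_9 = 465
x1_9 = 570
y1_9 = 205
x0_10 = 445
y0_10 = 85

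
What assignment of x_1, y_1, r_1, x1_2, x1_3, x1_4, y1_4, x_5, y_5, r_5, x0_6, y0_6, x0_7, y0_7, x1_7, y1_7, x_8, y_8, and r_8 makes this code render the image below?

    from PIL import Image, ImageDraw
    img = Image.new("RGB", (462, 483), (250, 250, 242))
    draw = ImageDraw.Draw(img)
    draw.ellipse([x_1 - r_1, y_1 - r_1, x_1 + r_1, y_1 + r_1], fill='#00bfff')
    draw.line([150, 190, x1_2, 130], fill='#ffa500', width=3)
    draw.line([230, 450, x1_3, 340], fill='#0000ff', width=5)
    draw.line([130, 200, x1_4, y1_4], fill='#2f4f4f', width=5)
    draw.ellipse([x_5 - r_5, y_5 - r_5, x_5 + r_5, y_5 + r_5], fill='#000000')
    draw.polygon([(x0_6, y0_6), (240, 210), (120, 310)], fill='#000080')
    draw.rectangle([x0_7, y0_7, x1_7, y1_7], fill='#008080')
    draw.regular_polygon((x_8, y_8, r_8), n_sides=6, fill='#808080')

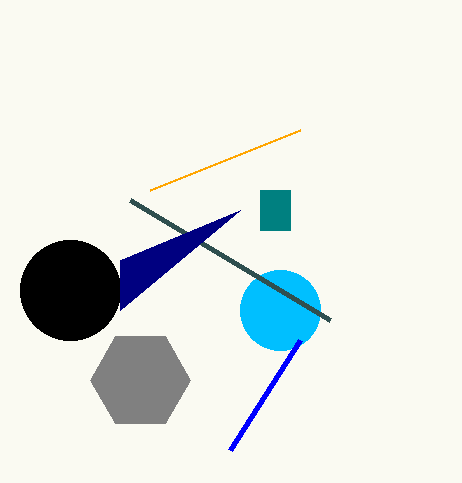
x_1 = 280; y_1 = 310; r_1 = 40; x1_2 = 300; x1_3 = 300; x1_4 = 330; y1_4 = 320; x_5 = 70; y_5 = 290; r_5 = 50; x0_6 = 120; y0_6 = 260; x0_7 = 260; y0_7 = 190; x1_7 = 290; y1_7 = 230; x_8 = 140; y_8 = 380; r_8 = 50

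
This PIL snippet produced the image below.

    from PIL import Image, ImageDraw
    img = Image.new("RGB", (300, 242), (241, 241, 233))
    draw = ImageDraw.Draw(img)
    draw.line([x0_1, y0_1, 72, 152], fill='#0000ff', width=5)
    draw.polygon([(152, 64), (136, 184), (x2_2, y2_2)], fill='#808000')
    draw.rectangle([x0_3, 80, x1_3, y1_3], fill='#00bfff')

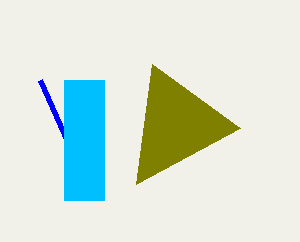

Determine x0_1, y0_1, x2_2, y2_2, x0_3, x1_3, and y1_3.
x0_1 = 40, y0_1 = 80, x2_2 = 240, y2_2 = 128, x0_3 = 64, x1_3 = 104, y1_3 = 200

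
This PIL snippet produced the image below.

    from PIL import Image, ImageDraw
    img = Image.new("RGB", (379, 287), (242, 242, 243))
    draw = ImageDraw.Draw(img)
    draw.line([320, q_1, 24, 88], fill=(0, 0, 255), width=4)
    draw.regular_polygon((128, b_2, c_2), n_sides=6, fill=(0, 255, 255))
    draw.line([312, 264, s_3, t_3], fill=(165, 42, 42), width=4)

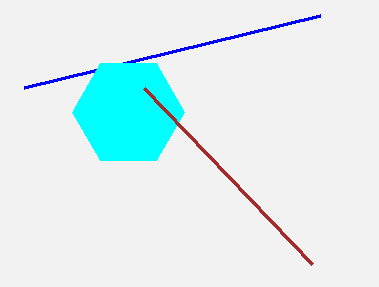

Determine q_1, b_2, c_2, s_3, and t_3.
q_1 = 16, b_2 = 112, c_2 = 56, s_3 = 144, t_3 = 88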